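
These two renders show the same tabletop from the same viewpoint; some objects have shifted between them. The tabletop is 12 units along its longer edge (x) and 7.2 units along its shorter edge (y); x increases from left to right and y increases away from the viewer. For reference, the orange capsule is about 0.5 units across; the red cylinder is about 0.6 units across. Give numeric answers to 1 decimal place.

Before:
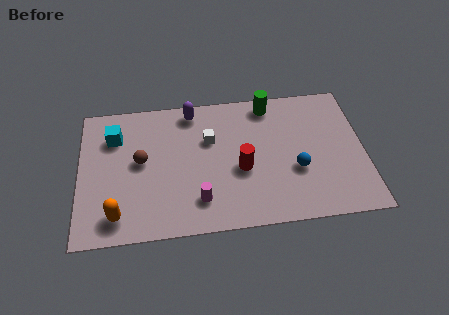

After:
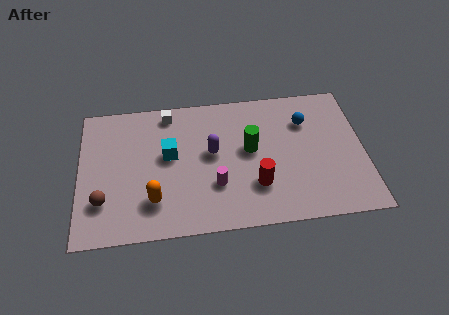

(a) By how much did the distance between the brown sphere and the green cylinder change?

+0.5

The distance was about 6.0 in the first image and 6.5 in the second, so they moved 0.5 units further apart.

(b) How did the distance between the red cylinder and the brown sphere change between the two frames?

+2.1

Before: roughly 4.3 units apart; after: 6.4. That's 2.1 units further apart.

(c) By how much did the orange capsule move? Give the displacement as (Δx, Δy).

(1.5, 0.6)

The orange capsule was at about (1.6, 1.2) and moved to about (3.1, 1.8).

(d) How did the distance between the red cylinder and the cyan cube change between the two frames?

-1.7

Before: roughly 5.8 units apart; after: 4.1. That's 1.7 units closer together.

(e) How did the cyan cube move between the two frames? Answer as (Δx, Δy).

(2.3, -1.2)

From the two frames, the cyan cube sits at roughly (1.5, 5.3) before and (3.8, 4.1) after.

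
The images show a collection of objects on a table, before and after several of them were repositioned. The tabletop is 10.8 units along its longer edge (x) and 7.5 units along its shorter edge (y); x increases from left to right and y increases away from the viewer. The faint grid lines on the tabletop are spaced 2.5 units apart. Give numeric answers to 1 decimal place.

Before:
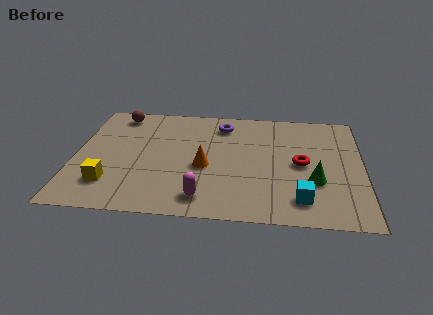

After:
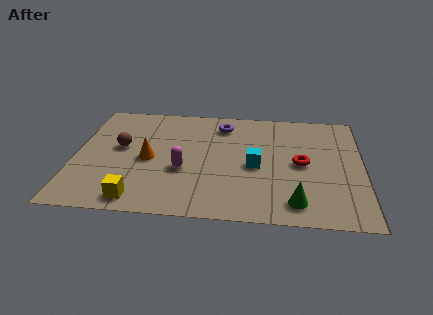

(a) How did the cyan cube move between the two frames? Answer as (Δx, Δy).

(-1.7, 2.0)

The cyan cube was at about (8.5, 1.4) and moved to about (6.8, 3.4).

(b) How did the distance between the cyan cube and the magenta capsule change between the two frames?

-0.9

Before: roughly 3.6 units apart; after: 2.7. That's 0.9 units closer together.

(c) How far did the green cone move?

1.6

From (9.0, 2.6) to (8.3, 1.2), the green cone covered √(0.7² + 1.4²) ≈ 1.6 units.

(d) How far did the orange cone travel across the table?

2.1

From (4.9, 3.2) to (2.8, 3.5), the orange cone covered √(2.1² + 0.3²) ≈ 2.1 units.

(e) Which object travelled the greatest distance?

the cyan cube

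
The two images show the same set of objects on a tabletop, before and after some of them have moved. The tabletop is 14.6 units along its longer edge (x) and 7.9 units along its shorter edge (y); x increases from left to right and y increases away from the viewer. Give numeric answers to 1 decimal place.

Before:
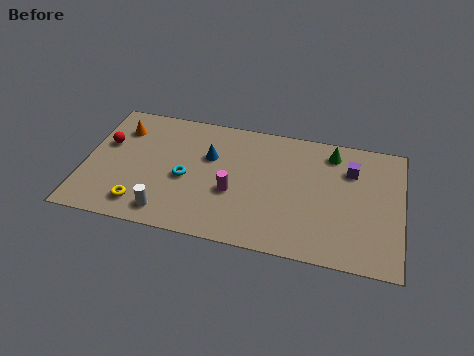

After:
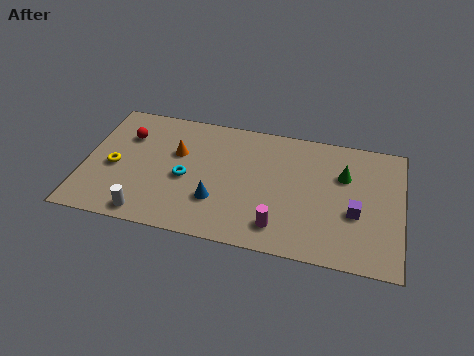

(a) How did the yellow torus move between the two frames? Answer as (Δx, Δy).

(-1.4, 2.1)

The yellow torus started near (2.8, 1.4) and ended near (1.4, 3.5).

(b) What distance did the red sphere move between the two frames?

1.1

The red sphere moved from about (0.9, 4.9) to (1.8, 5.6), a distance of √(0.9² + 0.7²) ≈ 1.1.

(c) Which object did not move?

the cyan torus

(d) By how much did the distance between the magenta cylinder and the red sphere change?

+2.1

Before: roughly 6.3 units apart; after: 8.4. That's 2.1 units further apart.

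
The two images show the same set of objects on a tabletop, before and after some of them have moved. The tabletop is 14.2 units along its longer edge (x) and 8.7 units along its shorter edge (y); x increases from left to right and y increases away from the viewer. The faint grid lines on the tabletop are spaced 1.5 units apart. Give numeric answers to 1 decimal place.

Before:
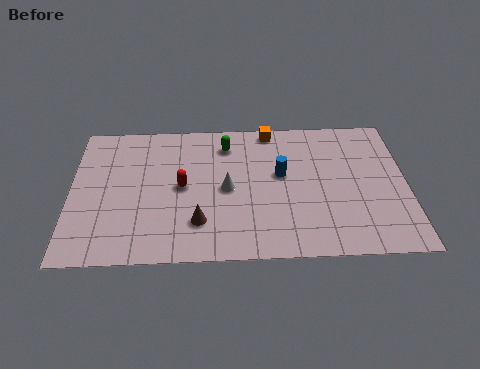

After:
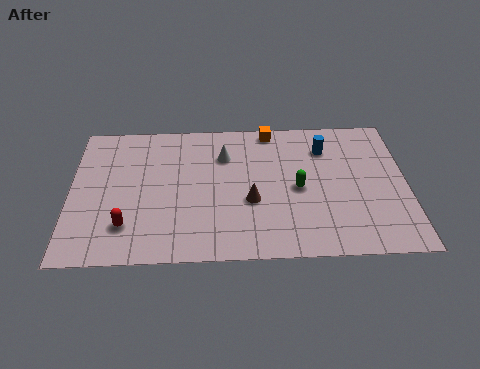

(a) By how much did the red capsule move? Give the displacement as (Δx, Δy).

(-2.3, -2.3)

From the two frames, the red capsule sits at roughly (4.7, 4.4) before and (2.4, 2.1) after.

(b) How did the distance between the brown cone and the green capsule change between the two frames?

-2.8

Before: roughly 4.9 units apart; after: 2.1. That's 2.8 units closer together.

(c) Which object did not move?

the orange cube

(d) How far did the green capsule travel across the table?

4.2

From (6.6, 7.0) to (9.6, 4.1), the green capsule covered √(3.0² + 2.9²) ≈ 4.2 units.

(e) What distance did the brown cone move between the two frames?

2.5

The brown cone was near (5.4, 2.2) before and (7.6, 3.4) after, so it travelled √(2.2² + 1.2²) ≈ 2.5 units.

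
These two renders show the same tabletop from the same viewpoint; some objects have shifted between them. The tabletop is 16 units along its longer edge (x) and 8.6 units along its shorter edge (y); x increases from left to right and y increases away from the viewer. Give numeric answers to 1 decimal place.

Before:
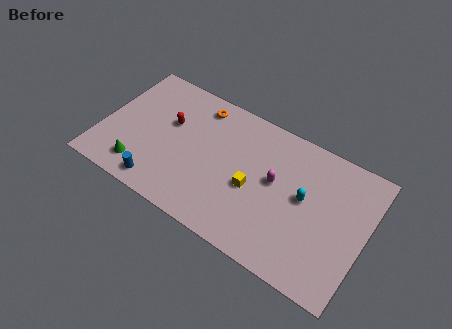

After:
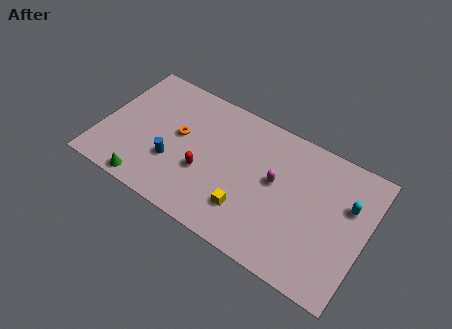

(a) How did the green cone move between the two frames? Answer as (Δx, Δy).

(0.6, -0.8)

The green cone was at about (2.7, 1.6) and moved to about (3.3, 0.8).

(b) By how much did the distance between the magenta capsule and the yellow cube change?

+1.3

Before: roughly 1.6 units apart; after: 2.9. That's 1.3 units further apart.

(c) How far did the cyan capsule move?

2.7

The cyan capsule moved from about (12.3, 4.7) to (14.8, 5.6), a distance of √(2.5² + 0.9²) ≈ 2.7.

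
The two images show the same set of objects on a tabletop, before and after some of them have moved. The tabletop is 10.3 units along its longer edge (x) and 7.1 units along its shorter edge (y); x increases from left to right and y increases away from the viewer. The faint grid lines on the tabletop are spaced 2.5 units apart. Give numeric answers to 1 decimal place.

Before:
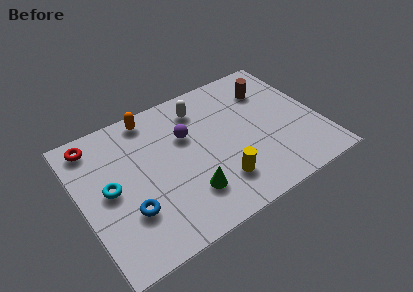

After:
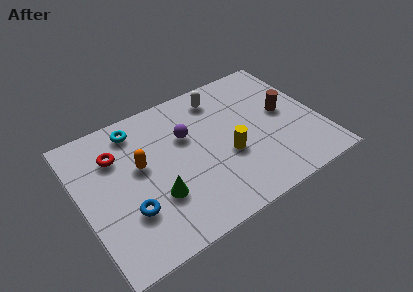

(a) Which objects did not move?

the blue torus and the purple sphere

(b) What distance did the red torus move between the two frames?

1.3

The red torus moved from about (0.9, 6.1) to (1.7, 5.1), a distance of √(0.8² + 1.0²) ≈ 1.3.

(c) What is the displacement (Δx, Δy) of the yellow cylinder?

(0.6, 1.1)

From the two frames, the yellow cylinder sits at roughly (5.6, 1.7) before and (6.2, 2.8) after.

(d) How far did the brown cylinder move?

1.6

From (8.5, 5.3) to (8.9, 3.8), the brown cylinder covered √(0.4² + 1.5²) ≈ 1.6 units.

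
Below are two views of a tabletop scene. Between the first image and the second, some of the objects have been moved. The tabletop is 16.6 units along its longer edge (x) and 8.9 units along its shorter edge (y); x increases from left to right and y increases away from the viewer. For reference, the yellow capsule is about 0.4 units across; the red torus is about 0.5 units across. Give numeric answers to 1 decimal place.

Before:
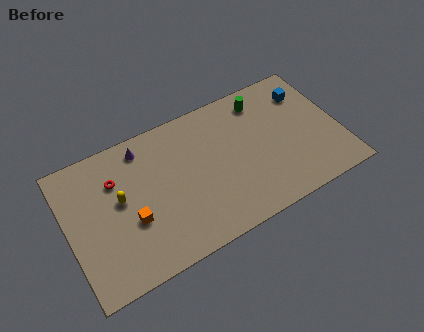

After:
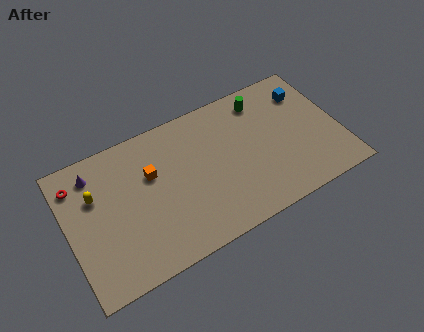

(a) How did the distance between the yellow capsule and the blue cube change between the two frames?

+1.3

The distance was about 11.9 in the first image and 13.2 in the second, so they moved 1.3 units further apart.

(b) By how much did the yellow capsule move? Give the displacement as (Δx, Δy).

(-1.4, 0.9)

The yellow capsule was at about (3.2, 5.0) and moved to about (1.8, 5.9).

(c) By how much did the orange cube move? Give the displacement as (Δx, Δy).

(1.5, 2.3)

The orange cube started near (3.7, 3.4) and ended near (5.2, 5.7).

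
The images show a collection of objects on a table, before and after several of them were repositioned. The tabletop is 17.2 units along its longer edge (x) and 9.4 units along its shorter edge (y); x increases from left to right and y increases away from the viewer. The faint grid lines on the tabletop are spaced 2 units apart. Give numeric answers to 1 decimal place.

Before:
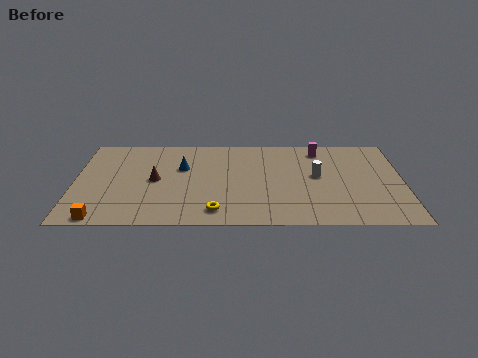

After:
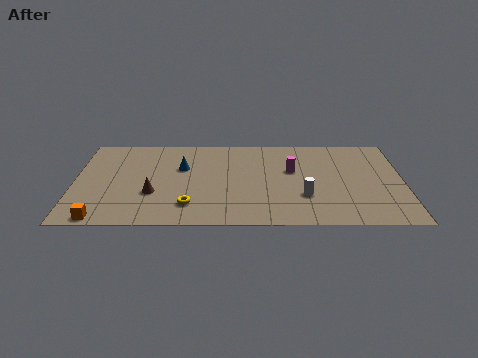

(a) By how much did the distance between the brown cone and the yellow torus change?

-2.3

The distance was about 4.5 in the first image and 2.2 in the second, so they moved 2.3 units closer together.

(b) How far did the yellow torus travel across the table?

1.5

From (7.4, 1.5) to (6.0, 2.1), the yellow torus covered √(1.4² + 0.6²) ≈ 1.5 units.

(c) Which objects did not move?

the orange cube and the blue cone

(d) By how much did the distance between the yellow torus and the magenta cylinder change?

-1.9

The distance was about 8.4 in the first image and 6.5 in the second, so they moved 1.9 units closer together.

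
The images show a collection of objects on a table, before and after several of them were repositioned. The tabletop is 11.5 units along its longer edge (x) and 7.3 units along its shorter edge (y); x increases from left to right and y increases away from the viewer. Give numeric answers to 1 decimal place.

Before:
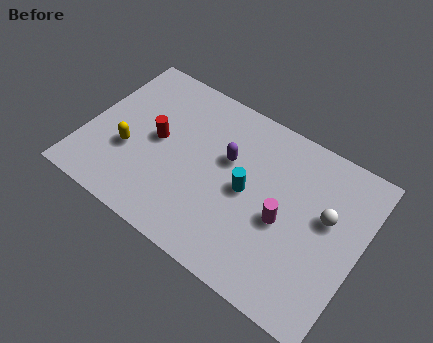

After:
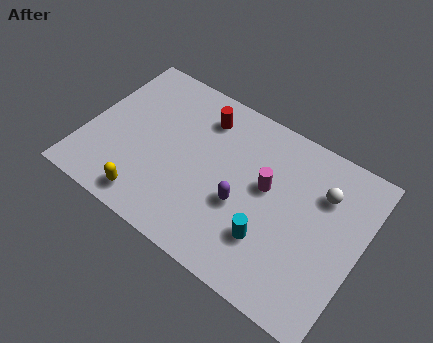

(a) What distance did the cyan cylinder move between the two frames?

1.9

The cyan cylinder was near (6.8, 3.6) before and (8.0, 2.1) after, so it travelled √(1.2² + 1.5²) ≈ 1.9 units.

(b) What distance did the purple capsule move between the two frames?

1.8

The purple capsule was near (5.8, 4.5) before and (6.7, 2.9) after, so it travelled √(0.9² + 1.6²) ≈ 1.8 units.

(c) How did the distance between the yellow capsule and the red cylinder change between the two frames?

+3.5

They were about 1.5 units apart before and 5.0 after — 3.5 units further apart.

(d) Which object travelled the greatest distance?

the red cylinder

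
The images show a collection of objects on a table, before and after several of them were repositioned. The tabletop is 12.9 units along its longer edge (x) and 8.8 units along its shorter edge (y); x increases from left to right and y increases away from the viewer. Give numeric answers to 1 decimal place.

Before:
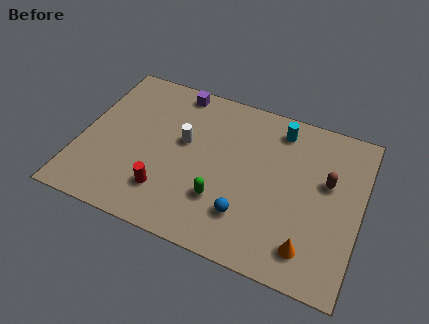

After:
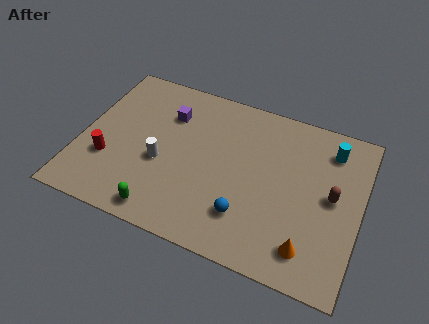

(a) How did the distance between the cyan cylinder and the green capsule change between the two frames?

+4.1

They were about 5.3 units apart before and 9.4 after — 4.1 units further apart.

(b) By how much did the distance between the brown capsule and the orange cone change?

-0.6

The distance was about 3.7 in the first image and 3.1 in the second, so they moved 0.6 units closer together.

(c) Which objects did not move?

the orange cone and the blue sphere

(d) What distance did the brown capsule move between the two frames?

0.8

The brown capsule moved from about (11.3, 5.3) to (11.6, 4.6), a distance of √(0.3² + 0.7²) ≈ 0.8.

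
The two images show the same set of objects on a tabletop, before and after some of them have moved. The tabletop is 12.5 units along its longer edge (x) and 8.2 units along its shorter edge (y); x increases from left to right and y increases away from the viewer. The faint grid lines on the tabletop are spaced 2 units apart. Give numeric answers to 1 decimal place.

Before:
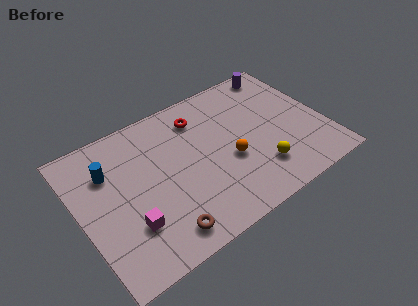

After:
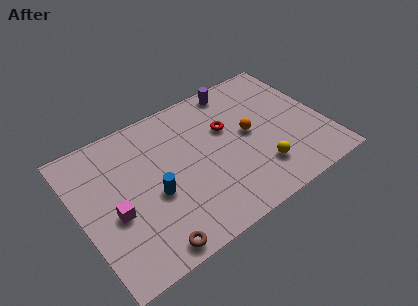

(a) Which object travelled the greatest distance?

the blue cylinder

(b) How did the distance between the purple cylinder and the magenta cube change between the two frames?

-2.1

Before: roughly 10.1 units apart; after: 8.0. That's 2.1 units closer together.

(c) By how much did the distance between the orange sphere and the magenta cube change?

+1.8

They were about 5.4 units apart before and 7.2 after — 1.8 units further apart.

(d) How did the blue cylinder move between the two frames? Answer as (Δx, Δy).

(1.9, -2.4)

The blue cylinder started near (1.7, 5.8) and ended near (3.6, 3.4).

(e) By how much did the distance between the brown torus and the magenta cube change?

+1.1

Before: roughly 1.8 units apart; after: 2.9. That's 1.1 units further apart.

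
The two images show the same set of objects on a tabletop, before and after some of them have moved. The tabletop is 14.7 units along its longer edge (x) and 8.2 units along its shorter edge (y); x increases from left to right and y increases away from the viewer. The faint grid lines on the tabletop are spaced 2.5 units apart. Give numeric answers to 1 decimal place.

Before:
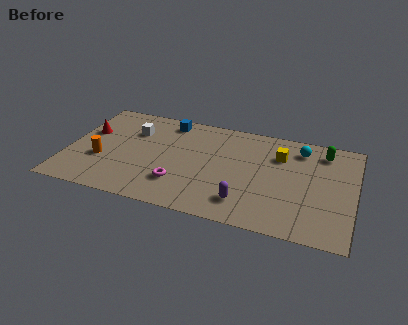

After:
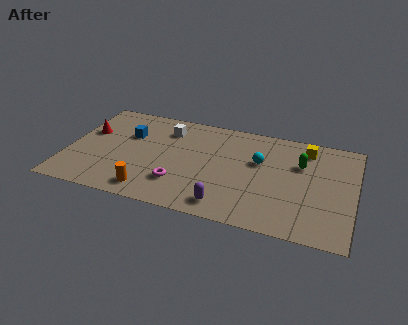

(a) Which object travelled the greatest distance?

the orange cylinder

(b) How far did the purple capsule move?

1.0

The purple capsule moved from about (9.3, 1.7) to (8.4, 1.2), a distance of √(0.9² + 0.5²) ≈ 1.0.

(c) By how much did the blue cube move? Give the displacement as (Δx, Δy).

(-1.9, -1.7)

The blue cube was at about (4.9, 7.1) and moved to about (3.0, 5.4).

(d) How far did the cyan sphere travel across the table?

2.6

From (11.8, 6.7) to (9.8, 5.1), the cyan sphere covered √(2.0² + 1.6²) ≈ 2.6 units.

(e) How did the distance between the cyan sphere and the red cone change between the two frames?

-2.1

Before: roughly 11.0 units apart; after: 8.9. That's 2.1 units closer together.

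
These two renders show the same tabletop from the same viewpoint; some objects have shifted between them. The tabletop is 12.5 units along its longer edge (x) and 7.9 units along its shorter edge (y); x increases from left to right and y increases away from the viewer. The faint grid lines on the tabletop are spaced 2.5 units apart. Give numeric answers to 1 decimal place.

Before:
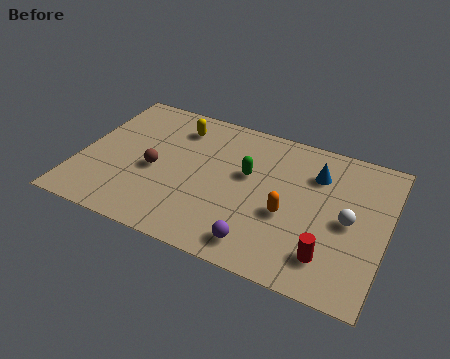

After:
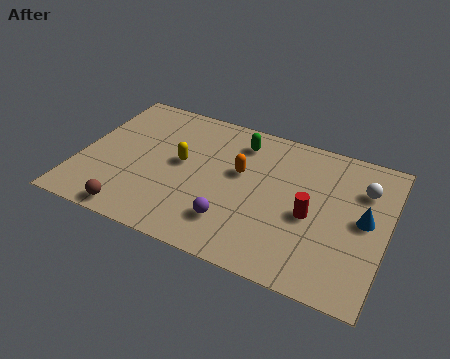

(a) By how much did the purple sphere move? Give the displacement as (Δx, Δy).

(-1.2, 0.7)

The purple sphere started near (7.7, 1.2) and ended near (6.5, 1.9).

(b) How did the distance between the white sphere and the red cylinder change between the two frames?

+0.7

Before: roughly 2.2 units apart; after: 2.9. That's 0.7 units further apart.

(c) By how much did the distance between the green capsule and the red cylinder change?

-0.4

The distance was about 4.7 in the first image and 4.3 in the second, so they moved 0.4 units closer together.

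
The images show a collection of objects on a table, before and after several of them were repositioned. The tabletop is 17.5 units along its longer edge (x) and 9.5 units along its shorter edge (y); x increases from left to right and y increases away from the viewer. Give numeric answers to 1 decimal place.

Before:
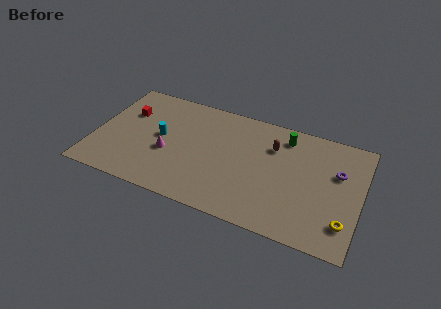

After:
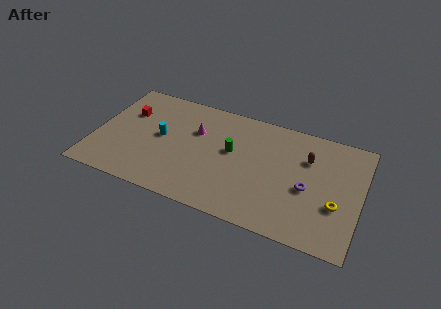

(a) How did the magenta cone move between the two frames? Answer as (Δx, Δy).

(1.6, 2.5)

From the two frames, the magenta cone sits at roughly (4.9, 3.8) before and (6.5, 6.3) after.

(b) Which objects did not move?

the cyan cylinder and the red cube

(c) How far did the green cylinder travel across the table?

4.1

From (12.3, 7.9) to (9.0, 5.4), the green cylinder covered √(3.3² + 2.5²) ≈ 4.1 units.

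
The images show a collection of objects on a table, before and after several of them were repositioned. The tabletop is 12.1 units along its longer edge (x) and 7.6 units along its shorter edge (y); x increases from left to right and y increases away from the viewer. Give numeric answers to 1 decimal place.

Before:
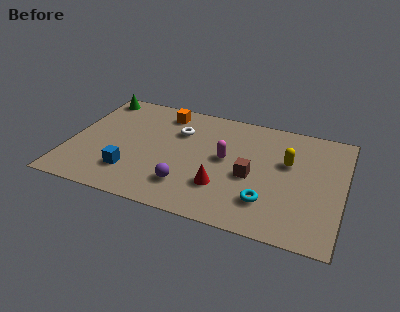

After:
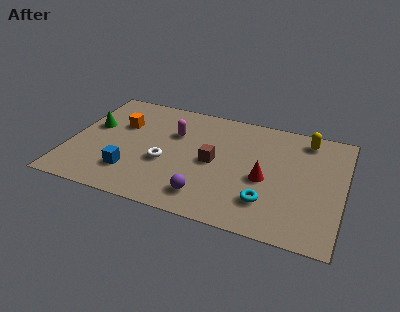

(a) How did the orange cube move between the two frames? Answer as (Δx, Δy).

(-1.8, -1.4)

The orange cube started near (3.9, 6.4) and ended near (2.1, 5.0).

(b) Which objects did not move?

the cyan torus and the blue cube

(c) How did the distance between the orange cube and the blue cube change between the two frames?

-1.4

Before: roughly 4.6 units apart; after: 3.2. That's 1.4 units closer together.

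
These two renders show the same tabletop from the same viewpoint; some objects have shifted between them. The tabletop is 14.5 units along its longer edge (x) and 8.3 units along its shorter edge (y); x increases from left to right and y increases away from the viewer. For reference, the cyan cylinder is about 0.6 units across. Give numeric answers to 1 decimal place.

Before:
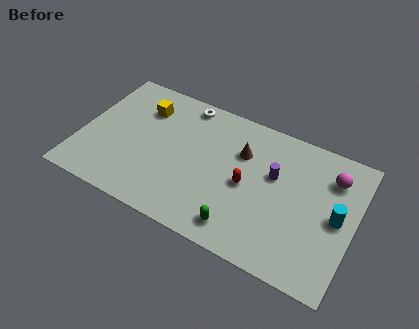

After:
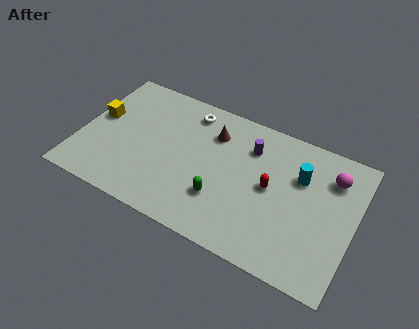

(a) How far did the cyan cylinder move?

2.6

The cyan cylinder was near (13.6, 4.1) before and (11.5, 5.6) after, so it travelled √(2.1² + 1.5²) ≈ 2.6 units.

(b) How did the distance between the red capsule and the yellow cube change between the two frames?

+3.0

The distance was about 6.3 in the first image and 9.3 in the second, so they moved 3.0 units further apart.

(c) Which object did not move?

the magenta sphere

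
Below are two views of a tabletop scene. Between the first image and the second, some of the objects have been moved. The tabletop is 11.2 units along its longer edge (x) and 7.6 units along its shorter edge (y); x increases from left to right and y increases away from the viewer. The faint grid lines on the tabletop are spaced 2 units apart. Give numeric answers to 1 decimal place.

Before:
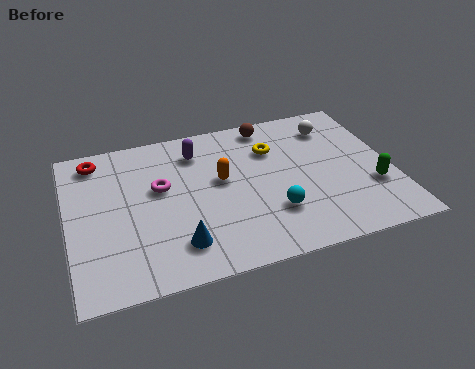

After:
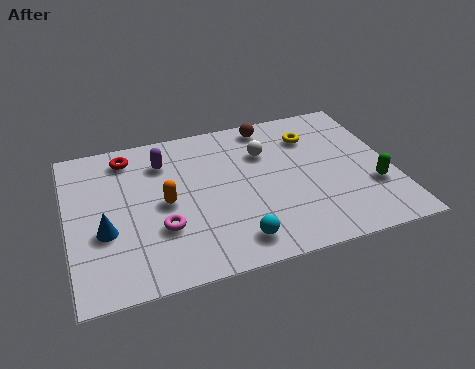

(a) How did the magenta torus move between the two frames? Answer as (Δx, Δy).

(-0.1, -2.0)

From the two frames, the magenta torus sits at roughly (3.2, 4.5) before and (3.1, 2.5) after.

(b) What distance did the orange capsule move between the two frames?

2.1

The orange capsule moved from about (5.3, 4.3) to (3.3, 3.7), a distance of √(2.0² + 0.6²) ≈ 2.1.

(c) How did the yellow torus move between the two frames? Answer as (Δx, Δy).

(1.4, 0.3)

The yellow torus was at about (7.2, 5.4) and moved to about (8.6, 5.7).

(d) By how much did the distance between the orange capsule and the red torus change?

-1.8

They were about 4.7 units apart before and 2.9 after — 1.8 units closer together.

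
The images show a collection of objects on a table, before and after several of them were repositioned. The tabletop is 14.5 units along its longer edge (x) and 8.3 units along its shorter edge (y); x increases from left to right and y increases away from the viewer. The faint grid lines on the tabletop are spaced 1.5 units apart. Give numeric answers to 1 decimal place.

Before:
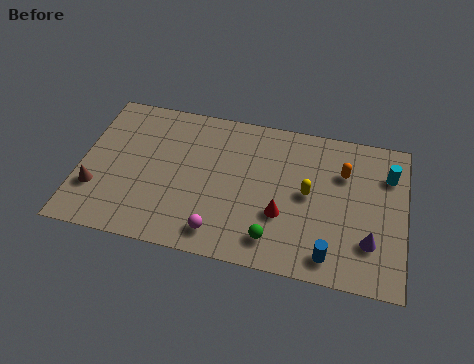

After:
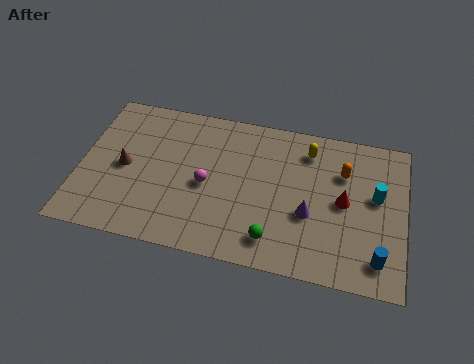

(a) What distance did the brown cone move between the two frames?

1.9

The brown cone was near (0.8, 2.5) before and (2.0, 4.0) after, so it travelled √(1.2² + 1.5²) ≈ 1.9 units.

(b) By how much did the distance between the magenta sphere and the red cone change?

+3.0

They were about 3.1 units apart before and 6.1 after — 3.0 units further apart.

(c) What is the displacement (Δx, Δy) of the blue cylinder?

(2.1, 0.3)

The blue cylinder was at about (11.3, 1.2) and moved to about (13.4, 1.5).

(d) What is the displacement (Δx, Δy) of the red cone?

(2.7, 1.3)

From the two frames, the red cone sits at roughly (9.1, 2.9) before and (11.8, 4.2) after.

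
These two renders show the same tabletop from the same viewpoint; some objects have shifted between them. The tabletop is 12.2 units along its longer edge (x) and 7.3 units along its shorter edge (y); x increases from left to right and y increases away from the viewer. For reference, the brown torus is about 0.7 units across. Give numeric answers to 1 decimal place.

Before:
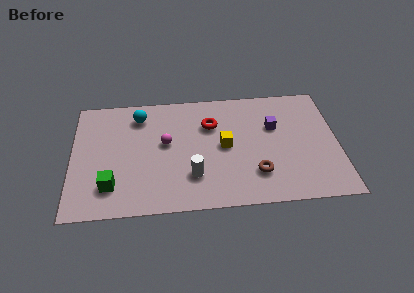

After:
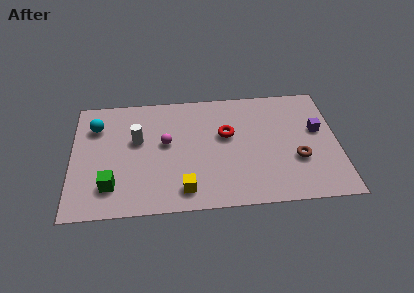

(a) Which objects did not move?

the green cube and the magenta sphere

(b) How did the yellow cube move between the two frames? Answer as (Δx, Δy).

(-1.9, -2.5)

From the two frames, the yellow cube sits at roughly (7.0, 3.7) before and (5.1, 1.2) after.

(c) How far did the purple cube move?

2.0

The purple cube moved from about (9.3, 4.7) to (11.3, 4.3), a distance of √(2.0² + 0.4²) ≈ 2.0.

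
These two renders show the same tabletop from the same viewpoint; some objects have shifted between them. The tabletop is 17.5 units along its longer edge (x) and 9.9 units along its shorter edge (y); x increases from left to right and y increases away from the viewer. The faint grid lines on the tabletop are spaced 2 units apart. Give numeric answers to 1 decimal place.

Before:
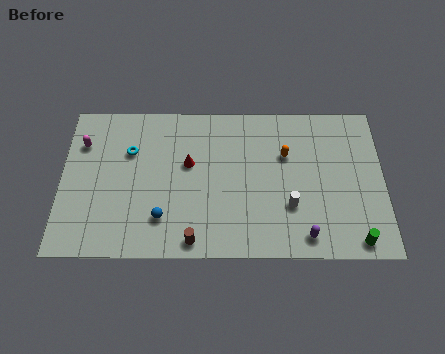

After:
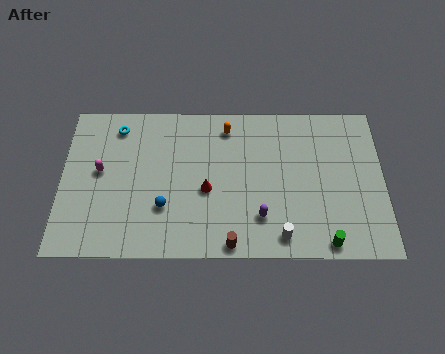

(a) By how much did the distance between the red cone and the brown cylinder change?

-1.3

They were about 4.9 units apart before and 3.6 after — 1.3 units closer together.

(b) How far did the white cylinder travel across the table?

2.0

The white cylinder was near (12.4, 3.2) before and (11.9, 1.3) after, so it travelled √(0.5² + 1.9²) ≈ 2.0 units.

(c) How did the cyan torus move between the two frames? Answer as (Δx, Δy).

(-0.7, 1.6)

From the two frames, the cyan torus sits at roughly (3.7, 6.7) before and (3.0, 8.3) after.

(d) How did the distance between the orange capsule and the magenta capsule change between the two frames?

-3.6

The distance was about 11.1 in the first image and 7.5 in the second, so they moved 3.6 units closer together.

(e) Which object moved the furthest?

the orange capsule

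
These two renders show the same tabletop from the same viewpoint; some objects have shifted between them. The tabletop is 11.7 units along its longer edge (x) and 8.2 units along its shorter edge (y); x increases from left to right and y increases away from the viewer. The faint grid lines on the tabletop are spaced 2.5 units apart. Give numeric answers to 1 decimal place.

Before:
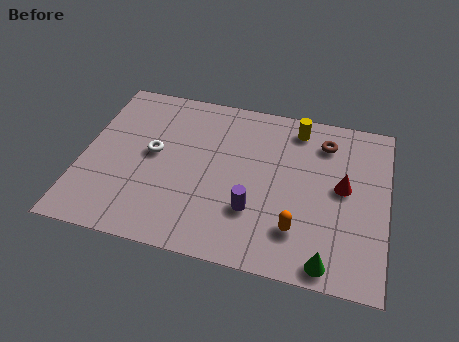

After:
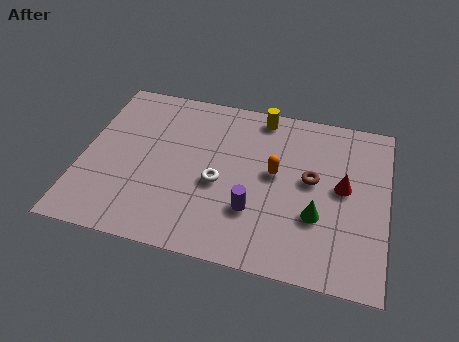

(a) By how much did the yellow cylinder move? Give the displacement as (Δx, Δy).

(-1.4, 0.3)

From the two frames, the yellow cylinder sits at roughly (8.1, 7.0) before and (6.7, 7.3) after.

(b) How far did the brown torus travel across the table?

2.0

The brown torus was near (9.2, 6.5) before and (8.8, 4.5) after, so it travelled √(0.4² + 2.0²) ≈ 2.0 units.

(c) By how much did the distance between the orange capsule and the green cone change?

+0.7

They were about 1.7 units apart before and 2.4 after — 0.7 units further apart.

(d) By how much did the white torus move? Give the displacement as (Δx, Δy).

(2.6, -0.9)

From the two frames, the white torus sits at roughly (2.7, 4.4) before and (5.3, 3.5) after.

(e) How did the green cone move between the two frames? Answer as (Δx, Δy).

(-0.5, 2.0)

The green cone was at about (9.6, 0.8) and moved to about (9.1, 2.8).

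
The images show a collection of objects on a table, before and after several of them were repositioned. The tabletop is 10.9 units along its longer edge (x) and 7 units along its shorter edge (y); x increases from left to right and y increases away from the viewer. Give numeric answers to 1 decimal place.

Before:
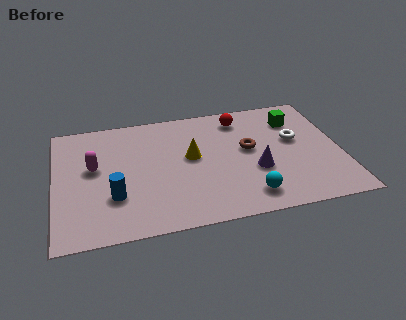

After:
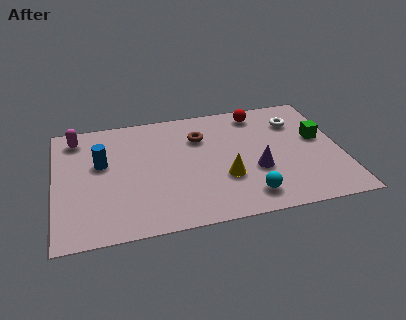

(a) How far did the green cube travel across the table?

1.5

The green cube moved from about (9.3, 5.3) to (10.1, 4.0), a distance of √(0.8² + 1.3²) ≈ 1.5.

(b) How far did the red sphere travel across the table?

0.7

The red sphere moved from about (7.2, 5.8) to (7.9, 6.0), a distance of √(0.7² + 0.2²) ≈ 0.7.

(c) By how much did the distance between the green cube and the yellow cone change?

-0.3

The distance was about 4.3 in the first image and 4.0 in the second, so they moved 0.3 units closer together.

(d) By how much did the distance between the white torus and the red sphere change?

-1.0

They were about 2.6 units apart before and 1.6 after — 1.0 units closer together.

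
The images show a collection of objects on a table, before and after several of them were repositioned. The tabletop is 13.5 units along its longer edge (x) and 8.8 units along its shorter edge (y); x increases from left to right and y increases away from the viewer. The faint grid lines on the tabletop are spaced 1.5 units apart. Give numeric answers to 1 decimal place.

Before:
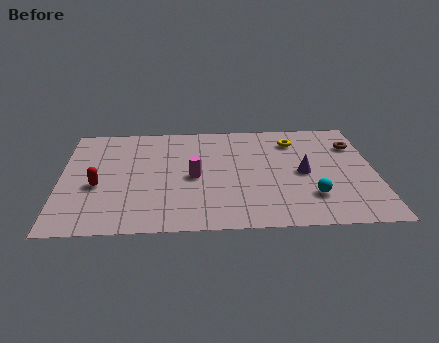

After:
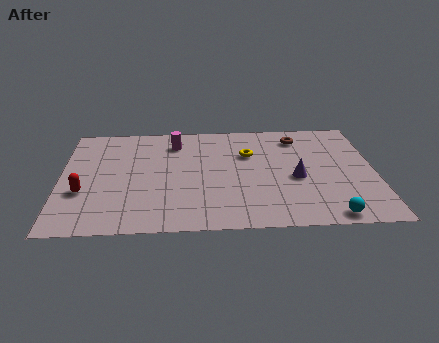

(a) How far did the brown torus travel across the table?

2.5

The brown torus moved from about (12.7, 6.4) to (10.3, 7.2), a distance of √(2.4² + 0.8²) ≈ 2.5.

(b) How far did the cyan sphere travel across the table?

1.7

The cyan sphere was near (10.7, 2.3) before and (11.4, 0.8) after, so it travelled √(0.7² + 1.5²) ≈ 1.7 units.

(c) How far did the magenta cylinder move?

3.0

The magenta cylinder was near (5.7, 4.1) before and (4.9, 7.0) after, so it travelled √(0.8² + 2.9²) ≈ 3.0 units.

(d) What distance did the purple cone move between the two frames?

0.5

The purple cone was near (10.4, 4.2) before and (10.1, 3.8) after, so it travelled √(0.3² + 0.4²) ≈ 0.5 units.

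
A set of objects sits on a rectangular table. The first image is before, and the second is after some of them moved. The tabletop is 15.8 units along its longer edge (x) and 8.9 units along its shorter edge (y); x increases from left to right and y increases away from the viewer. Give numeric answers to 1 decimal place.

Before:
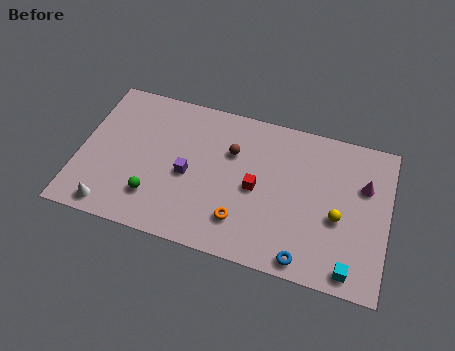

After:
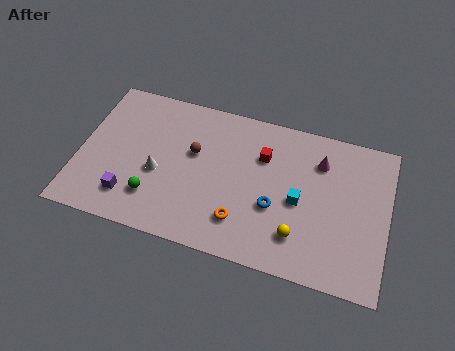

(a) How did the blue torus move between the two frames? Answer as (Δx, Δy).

(-1.7, 2.5)

From the two frames, the blue torus sits at roughly (11.8, 0.9) before and (10.1, 3.4) after.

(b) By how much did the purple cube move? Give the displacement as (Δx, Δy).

(-2.8, -2.1)

The purple cube was at about (5.6, 4.0) and moved to about (2.8, 1.9).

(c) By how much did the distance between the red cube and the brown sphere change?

+1.3

Before: roughly 2.3 units apart; after: 3.6. That's 1.3 units further apart.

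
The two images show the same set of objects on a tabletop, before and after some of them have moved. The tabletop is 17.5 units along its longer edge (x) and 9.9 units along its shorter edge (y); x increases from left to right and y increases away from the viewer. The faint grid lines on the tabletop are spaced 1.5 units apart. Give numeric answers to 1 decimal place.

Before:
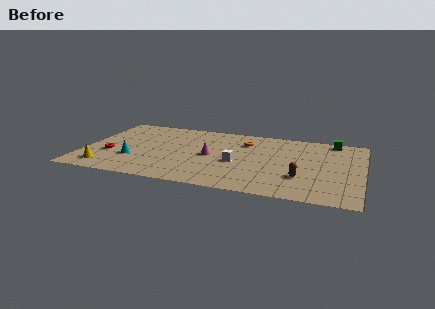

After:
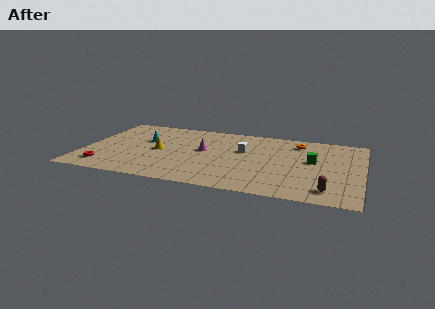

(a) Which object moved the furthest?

the yellow cone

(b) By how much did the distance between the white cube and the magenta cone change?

+0.8

The distance was about 1.8 in the first image and 2.6 in the second, so they moved 0.8 units further apart.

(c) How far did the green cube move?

3.5

The green cube moved from about (15.5, 8.9) to (14.4, 5.6), a distance of √(1.1² + 3.3²) ≈ 3.5.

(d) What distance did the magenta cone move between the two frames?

0.9

The magenta cone moved from about (8.0, 4.8) to (7.5, 5.5), a distance of √(0.5² + 0.7²) ≈ 0.9.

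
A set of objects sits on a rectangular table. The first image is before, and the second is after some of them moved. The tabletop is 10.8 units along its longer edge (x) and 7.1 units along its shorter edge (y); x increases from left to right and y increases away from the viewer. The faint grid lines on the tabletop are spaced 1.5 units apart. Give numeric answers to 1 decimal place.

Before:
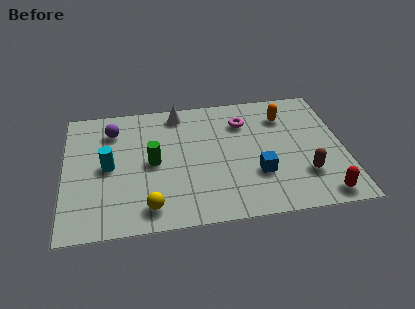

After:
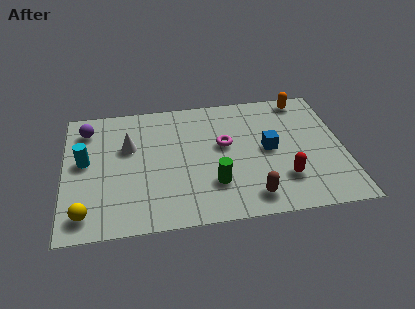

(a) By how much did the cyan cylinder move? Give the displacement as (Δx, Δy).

(-0.9, 0.4)

The cyan cylinder started near (1.7, 3.5) and ended near (0.8, 3.9).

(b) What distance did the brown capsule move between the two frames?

2.3

From (9.2, 2.0) to (7.1, 1.1), the brown capsule covered √(2.1² + 0.9²) ≈ 2.3 units.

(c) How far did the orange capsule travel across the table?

1.2

From (8.6, 5.4) to (9.4, 6.3), the orange capsule covered √(0.8² + 0.9²) ≈ 1.2 units.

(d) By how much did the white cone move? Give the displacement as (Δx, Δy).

(-2.0, -1.7)

From the two frames, the white cone sits at roughly (4.5, 6.2) before and (2.5, 4.5) after.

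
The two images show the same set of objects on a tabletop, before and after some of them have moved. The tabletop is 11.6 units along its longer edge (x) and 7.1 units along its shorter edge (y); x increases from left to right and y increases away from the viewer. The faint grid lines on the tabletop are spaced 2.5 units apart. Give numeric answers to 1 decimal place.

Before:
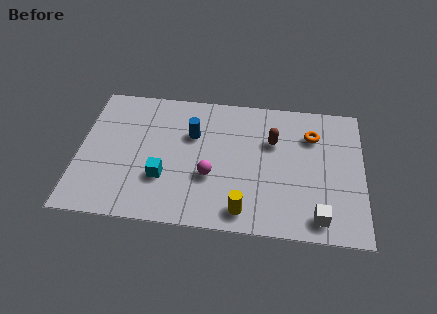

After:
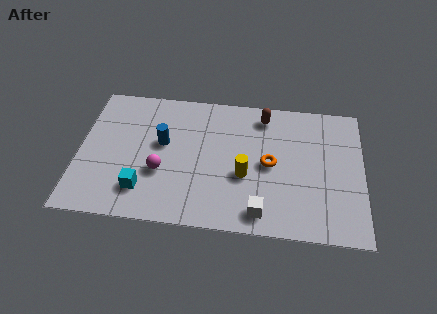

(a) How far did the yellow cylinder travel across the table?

1.8

From (6.8, 1.0) to (6.8, 2.8), the yellow cylinder covered √(0.0² + 1.8²) ≈ 1.8 units.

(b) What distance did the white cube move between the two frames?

2.3

The white cube was near (9.8, 1.0) before and (7.5, 1.0) after, so it travelled √(2.3² + 0.0²) ≈ 2.3 units.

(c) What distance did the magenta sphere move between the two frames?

2.0

From (5.4, 2.6) to (3.4, 2.6), the magenta sphere covered √(2.0² + 0.0²) ≈ 2.0 units.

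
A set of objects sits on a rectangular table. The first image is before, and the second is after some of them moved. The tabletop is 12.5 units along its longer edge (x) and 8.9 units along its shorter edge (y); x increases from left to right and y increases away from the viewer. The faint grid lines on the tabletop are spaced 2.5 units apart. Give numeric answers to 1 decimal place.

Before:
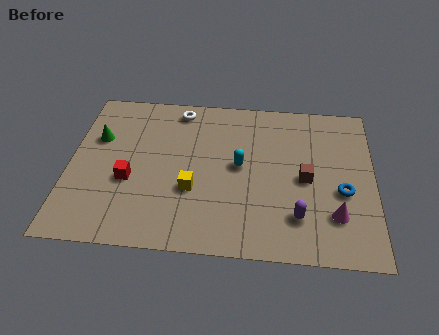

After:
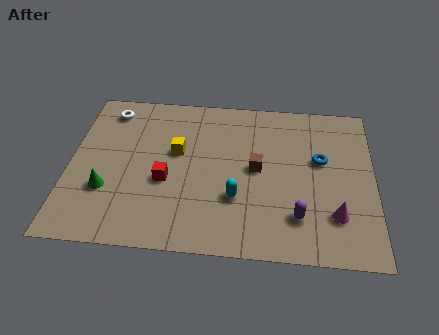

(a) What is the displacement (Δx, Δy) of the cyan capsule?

(-0.1, -1.8)

The cyan capsule was at about (7.0, 4.7) and moved to about (6.9, 2.9).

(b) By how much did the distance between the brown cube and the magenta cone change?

+1.7

They were about 2.2 units apart before and 3.9 after — 1.7 units further apart.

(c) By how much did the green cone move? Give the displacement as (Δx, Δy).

(0.5, -2.9)

The green cone started near (1.1, 5.8) and ended near (1.6, 2.9).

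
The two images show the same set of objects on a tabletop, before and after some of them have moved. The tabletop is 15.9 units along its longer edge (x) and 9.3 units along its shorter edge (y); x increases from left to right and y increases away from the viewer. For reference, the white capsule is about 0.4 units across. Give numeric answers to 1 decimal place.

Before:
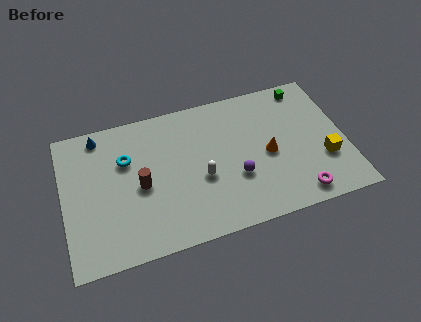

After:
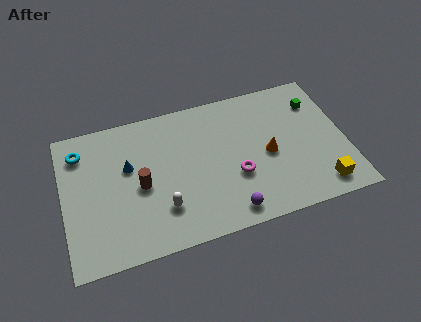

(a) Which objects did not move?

the brown cylinder and the orange cone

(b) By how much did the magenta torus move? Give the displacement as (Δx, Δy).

(-3.3, 2.2)

The magenta torus was at about (12.9, 1.2) and moved to about (9.6, 3.4).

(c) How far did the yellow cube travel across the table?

1.7

The yellow cube moved from about (14.6, 3.1) to (14.2, 1.4), a distance of √(0.4² + 1.7²) ≈ 1.7.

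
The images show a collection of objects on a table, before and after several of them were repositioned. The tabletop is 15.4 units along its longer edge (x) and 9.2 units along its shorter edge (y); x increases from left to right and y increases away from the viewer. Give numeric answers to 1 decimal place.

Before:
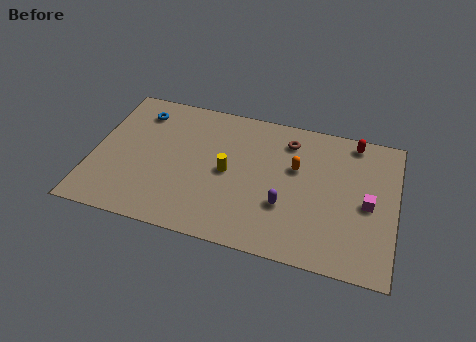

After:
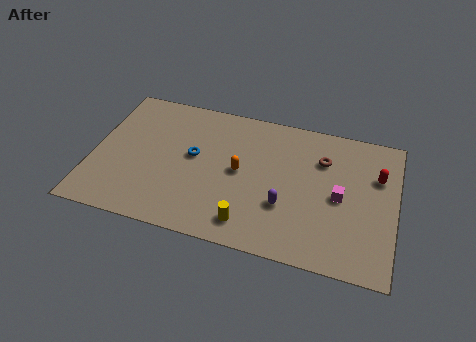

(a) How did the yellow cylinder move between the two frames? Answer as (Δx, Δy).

(1.3, -3.0)

From the two frames, the yellow cylinder sits at roughly (6.9, 4.5) before and (8.2, 1.5) after.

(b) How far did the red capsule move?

2.4

The red capsule was near (13.1, 8.2) before and (14.4, 6.2) after, so it travelled √(1.3² + 2.0²) ≈ 2.4 units.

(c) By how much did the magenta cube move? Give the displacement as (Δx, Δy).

(-1.4, 0.1)

From the two frames, the magenta cube sits at roughly (14.0, 4.3) before and (12.6, 4.4) after.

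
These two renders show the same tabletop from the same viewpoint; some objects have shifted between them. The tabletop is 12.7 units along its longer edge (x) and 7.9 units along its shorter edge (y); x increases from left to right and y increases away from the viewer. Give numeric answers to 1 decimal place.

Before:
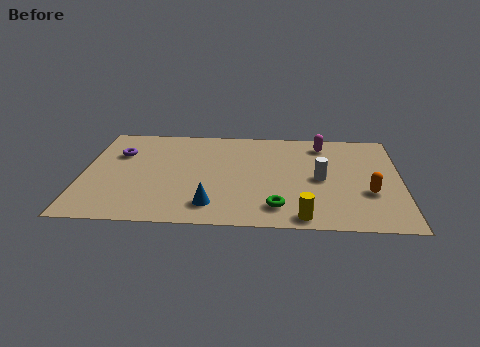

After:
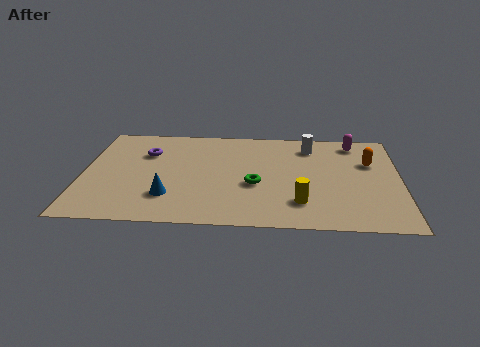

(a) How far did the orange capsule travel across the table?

2.4

From (11.4, 2.8) to (11.5, 5.2), the orange capsule covered √(0.1² + 2.4²) ≈ 2.4 units.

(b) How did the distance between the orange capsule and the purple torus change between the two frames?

-1.3

The distance was about 10.3 in the first image and 9.0 in the second, so they moved 1.3 units closer together.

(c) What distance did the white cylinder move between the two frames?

2.6

The white cylinder was near (9.5, 3.8) before and (9.1, 6.4) after, so it travelled √(0.4² + 2.6²) ≈ 2.6 units.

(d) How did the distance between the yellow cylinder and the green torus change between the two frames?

+1.0

The distance was about 1.2 in the first image and 2.2 in the second, so they moved 1.0 units further apart.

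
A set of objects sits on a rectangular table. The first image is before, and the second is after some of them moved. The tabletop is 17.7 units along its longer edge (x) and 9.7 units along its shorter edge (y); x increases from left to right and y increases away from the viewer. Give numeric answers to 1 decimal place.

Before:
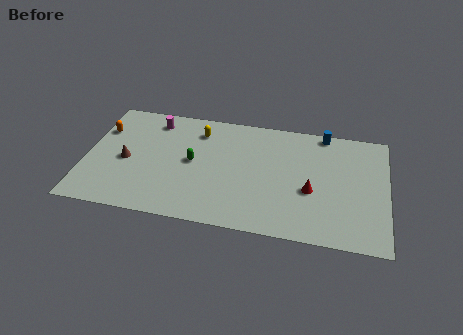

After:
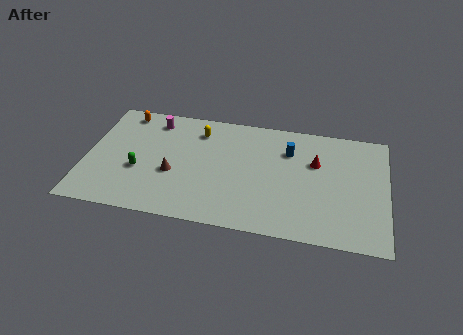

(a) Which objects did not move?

the magenta cylinder and the yellow capsule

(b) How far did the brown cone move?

2.9

From (2.4, 4.4) to (5.2, 3.8), the brown cone covered √(2.8² + 0.6²) ≈ 2.9 units.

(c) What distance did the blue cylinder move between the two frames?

2.8

The blue cylinder moved from about (13.9, 8.9) to (11.9, 7.0), a distance of √(2.0² + 1.9²) ≈ 2.8.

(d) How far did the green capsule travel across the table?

3.4

The green capsule moved from about (6.3, 5.0) to (3.2, 3.7), a distance of √(3.1² + 1.3²) ≈ 3.4.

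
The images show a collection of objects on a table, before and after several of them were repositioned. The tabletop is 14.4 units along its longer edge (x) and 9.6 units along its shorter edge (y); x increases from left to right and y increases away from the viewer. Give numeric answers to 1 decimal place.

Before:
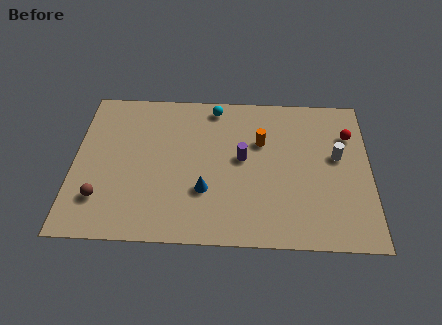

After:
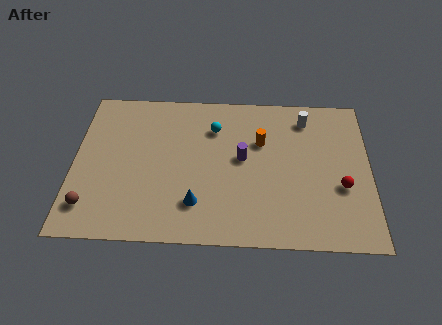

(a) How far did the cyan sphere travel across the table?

1.4

From (6.8, 8.5) to (6.8, 7.1), the cyan sphere covered √(0.0² + 1.4²) ≈ 1.4 units.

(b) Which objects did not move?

the orange cylinder and the purple cylinder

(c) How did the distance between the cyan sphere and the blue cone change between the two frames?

-0.5

Before: roughly 5.4 units apart; after: 4.9. That's 0.5 units closer together.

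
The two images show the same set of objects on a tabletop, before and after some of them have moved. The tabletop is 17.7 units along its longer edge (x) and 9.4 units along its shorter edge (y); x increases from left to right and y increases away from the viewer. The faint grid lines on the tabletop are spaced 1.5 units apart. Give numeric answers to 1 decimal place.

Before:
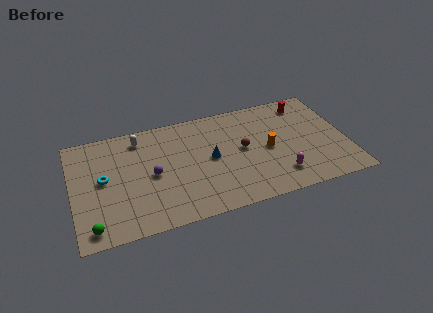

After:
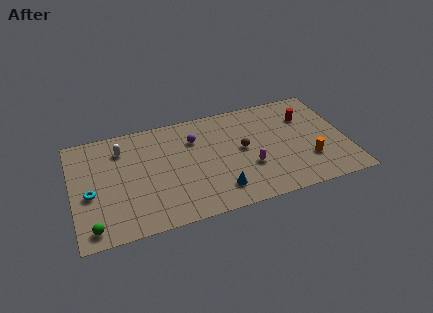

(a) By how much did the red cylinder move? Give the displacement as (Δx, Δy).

(-0.1, -1.2)

From the two frames, the red cylinder sits at roughly (15.4, 7.9) before and (15.3, 6.7) after.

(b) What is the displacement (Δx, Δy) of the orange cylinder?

(2.5, -1.7)

The orange cylinder started near (12.6, 4.5) and ended near (15.1, 2.8).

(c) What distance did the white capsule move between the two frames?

1.3

From (4.5, 7.9) to (3.3, 7.3), the white capsule covered √(1.2² + 0.6²) ≈ 1.3 units.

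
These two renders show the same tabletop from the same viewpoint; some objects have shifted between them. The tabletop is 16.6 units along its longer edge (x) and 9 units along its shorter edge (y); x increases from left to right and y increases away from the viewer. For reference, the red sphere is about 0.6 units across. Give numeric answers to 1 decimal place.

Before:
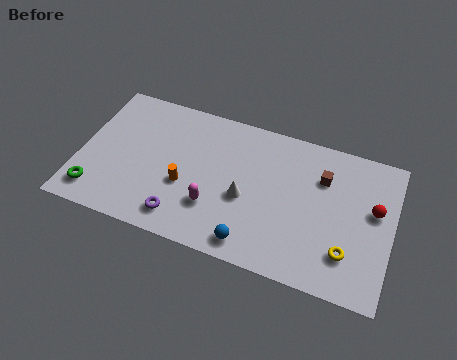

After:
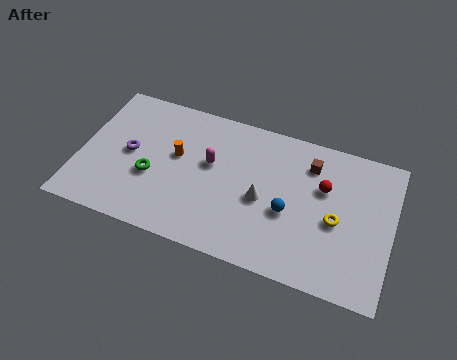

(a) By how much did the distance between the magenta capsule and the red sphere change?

-2.7

Before: roughly 8.7 units apart; after: 6.0. That's 2.7 units closer together.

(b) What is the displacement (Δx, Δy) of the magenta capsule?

(-0.4, 2.6)

From the two frames, the magenta capsule sits at roughly (7.3, 2.7) before and (6.9, 5.3) after.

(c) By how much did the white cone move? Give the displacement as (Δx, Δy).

(0.9, 0.2)

From the two frames, the white cone sits at roughly (8.9, 3.8) before and (9.8, 4.0) after.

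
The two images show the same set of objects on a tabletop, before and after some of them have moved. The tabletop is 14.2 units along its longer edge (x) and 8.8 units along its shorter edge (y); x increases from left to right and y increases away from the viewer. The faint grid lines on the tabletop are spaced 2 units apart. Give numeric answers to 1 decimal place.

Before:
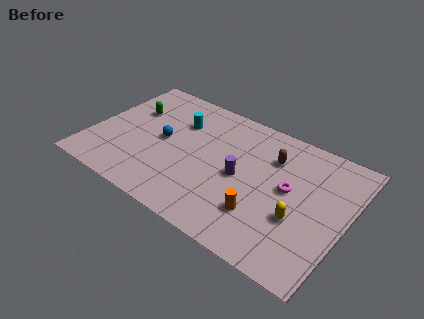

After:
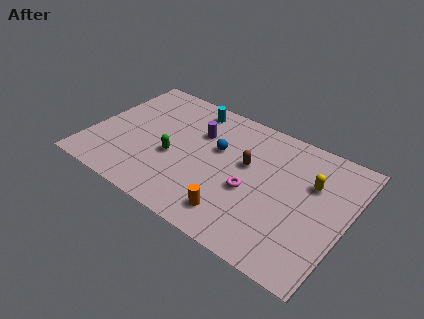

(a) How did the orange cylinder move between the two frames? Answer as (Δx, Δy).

(-1.3, -0.8)

The orange cylinder was at about (9.9, 2.4) and moved to about (8.6, 1.6).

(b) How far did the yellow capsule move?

2.6

The yellow capsule was near (11.8, 3.2) before and (12.1, 5.8) after, so it travelled √(0.3² + 2.6²) ≈ 2.6 units.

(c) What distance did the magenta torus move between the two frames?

2.2

The magenta torus was near (11.0, 4.8) before and (9.1, 3.6) after, so it travelled √(1.9² + 1.2²) ≈ 2.2 units.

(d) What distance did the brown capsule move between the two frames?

1.7

The brown capsule was near (9.8, 6.4) before and (8.6, 5.2) after, so it travelled √(1.2² + 1.2²) ≈ 1.7 units.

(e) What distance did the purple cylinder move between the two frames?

3.2

The purple cylinder moved from about (8.4, 4.2) to (5.7, 6.0), a distance of √(2.7² + 1.8²) ≈ 3.2.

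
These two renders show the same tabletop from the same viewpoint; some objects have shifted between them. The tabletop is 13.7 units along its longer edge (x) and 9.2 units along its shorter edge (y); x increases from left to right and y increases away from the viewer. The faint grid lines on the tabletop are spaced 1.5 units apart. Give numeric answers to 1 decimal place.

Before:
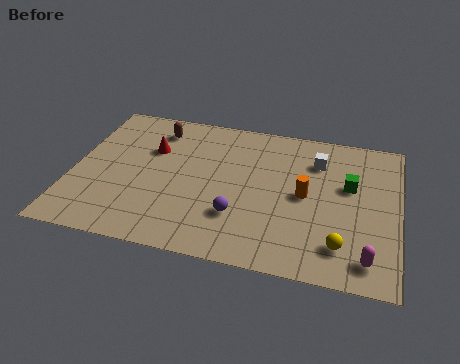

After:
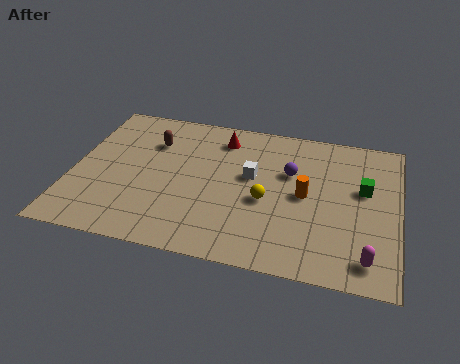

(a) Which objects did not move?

the orange cylinder and the magenta capsule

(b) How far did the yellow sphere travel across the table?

3.8

The yellow sphere moved from about (11.4, 1.9) to (8.2, 3.9), a distance of √(3.2² + 2.0²) ≈ 3.8.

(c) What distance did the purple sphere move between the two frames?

3.8

The purple sphere was near (7.1, 2.7) before and (9.1, 5.9) after, so it travelled √(2.0² + 3.2²) ≈ 3.8 units.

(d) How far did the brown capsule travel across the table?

0.9

The brown capsule was near (3.3, 7.5) before and (3.2, 6.6) after, so it travelled √(0.1² + 0.9²) ≈ 0.9 units.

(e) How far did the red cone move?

3.2

The red cone was near (3.2, 6.1) before and (6.1, 7.5) after, so it travelled √(2.9² + 1.4²) ≈ 3.2 units.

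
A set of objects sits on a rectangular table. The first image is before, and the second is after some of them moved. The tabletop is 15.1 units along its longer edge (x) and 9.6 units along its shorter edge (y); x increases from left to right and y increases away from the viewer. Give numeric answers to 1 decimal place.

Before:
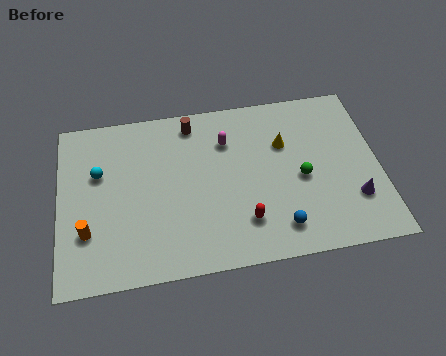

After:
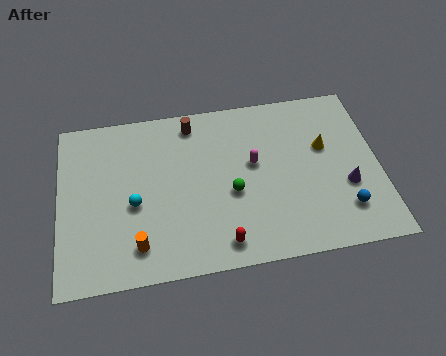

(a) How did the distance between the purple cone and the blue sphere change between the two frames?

-2.4

The distance was about 3.7 in the first image and 1.3 in the second, so they moved 2.4 units closer together.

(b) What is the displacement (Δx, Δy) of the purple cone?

(-0.3, 0.8)

From the two frames, the purple cone sits at roughly (13.8, 2.7) before and (13.5, 3.5) after.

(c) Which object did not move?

the brown cylinder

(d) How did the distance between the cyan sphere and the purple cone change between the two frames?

-2.4

The distance was about 12.4 in the first image and 10.0 in the second, so they moved 2.4 units closer together.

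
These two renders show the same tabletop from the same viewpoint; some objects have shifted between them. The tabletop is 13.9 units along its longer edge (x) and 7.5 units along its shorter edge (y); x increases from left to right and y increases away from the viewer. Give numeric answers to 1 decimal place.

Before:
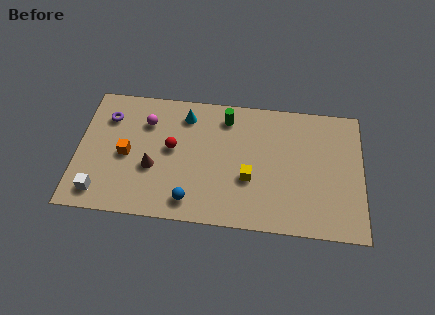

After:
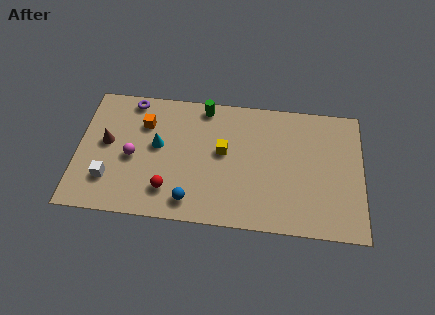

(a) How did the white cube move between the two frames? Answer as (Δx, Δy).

(0.4, 0.8)

The white cube was at about (1.2, 1.2) and moved to about (1.6, 2.0).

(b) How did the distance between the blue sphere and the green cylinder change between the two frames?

+0.3

They were about 5.2 units apart before and 5.5 after — 0.3 units further apart.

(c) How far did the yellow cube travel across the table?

1.9

From (8.4, 2.8) to (7.1, 4.2), the yellow cube covered √(1.3² + 1.4²) ≈ 1.9 units.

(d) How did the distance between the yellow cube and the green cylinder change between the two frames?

-0.9

They were about 3.6 units apart before and 2.7 after — 0.9 units closer together.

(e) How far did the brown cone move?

2.6

The brown cone was near (3.7, 2.9) before and (1.4, 4.1) after, so it travelled √(2.3² + 1.2²) ≈ 2.6 units.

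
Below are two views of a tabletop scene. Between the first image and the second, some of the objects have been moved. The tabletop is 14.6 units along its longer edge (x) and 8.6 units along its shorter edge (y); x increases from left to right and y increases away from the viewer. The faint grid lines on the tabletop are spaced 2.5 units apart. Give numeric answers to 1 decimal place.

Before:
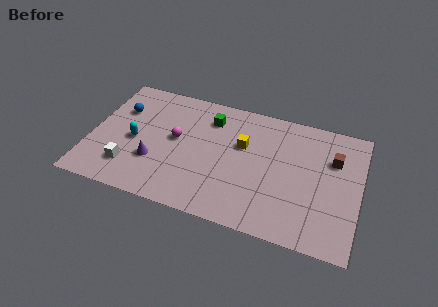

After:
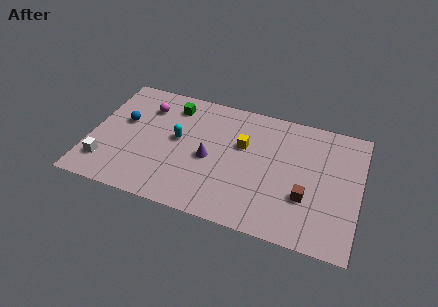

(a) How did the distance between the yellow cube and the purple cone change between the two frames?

-3.0

They were about 5.3 units apart before and 2.3 after — 3.0 units closer together.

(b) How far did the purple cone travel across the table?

3.1

From (3.6, 2.8) to (6.5, 3.9), the purple cone covered √(2.9² + 1.1²) ≈ 3.1 units.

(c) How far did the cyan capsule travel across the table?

2.4

The cyan capsule moved from about (2.4, 3.9) to (4.7, 4.7), a distance of √(2.3² + 0.8²) ≈ 2.4.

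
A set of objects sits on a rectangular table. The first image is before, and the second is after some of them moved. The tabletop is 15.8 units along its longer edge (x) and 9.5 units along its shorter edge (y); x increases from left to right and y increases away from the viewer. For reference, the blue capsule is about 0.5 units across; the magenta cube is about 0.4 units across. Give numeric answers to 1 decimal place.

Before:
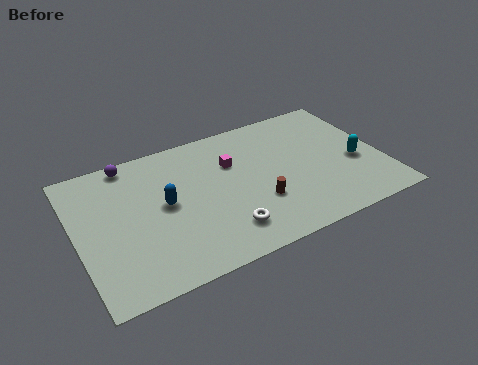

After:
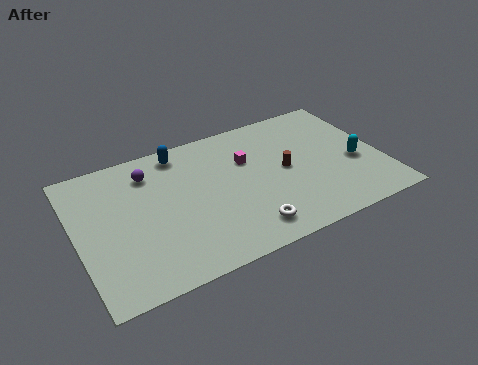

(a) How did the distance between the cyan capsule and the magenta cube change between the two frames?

-0.8

They were about 6.7 units apart before and 5.9 after — 0.8 units closer together.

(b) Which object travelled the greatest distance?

the blue capsule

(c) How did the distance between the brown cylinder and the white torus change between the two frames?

+1.9

They were about 2.2 units apart before and 4.1 after — 1.9 units further apart.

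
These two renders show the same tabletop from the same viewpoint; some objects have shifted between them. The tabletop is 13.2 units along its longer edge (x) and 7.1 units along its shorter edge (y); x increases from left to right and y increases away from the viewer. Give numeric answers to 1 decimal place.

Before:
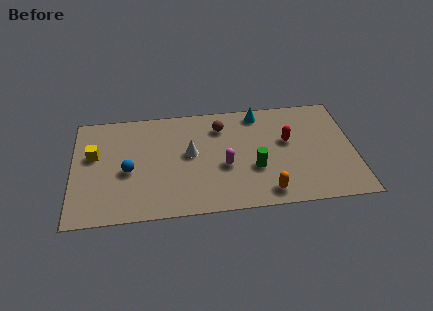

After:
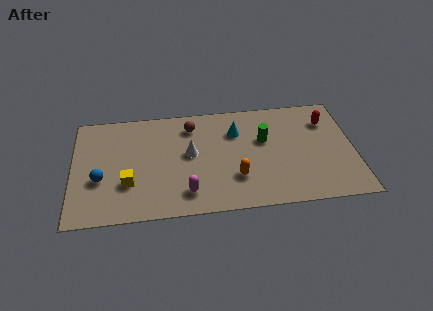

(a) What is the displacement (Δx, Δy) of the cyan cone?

(-1.1, -1.1)

The cyan cone was at about (8.8, 6.2) and moved to about (7.7, 5.1).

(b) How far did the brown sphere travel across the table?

1.4

The brown sphere was near (7.0, 5.5) before and (5.6, 5.7) after, so it travelled √(1.4² + 0.2²) ≈ 1.4 units.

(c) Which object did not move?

the white cone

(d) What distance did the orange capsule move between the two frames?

1.8

From (9.0, 1.0) to (7.6, 2.1), the orange capsule covered √(1.4² + 1.1²) ≈ 1.8 units.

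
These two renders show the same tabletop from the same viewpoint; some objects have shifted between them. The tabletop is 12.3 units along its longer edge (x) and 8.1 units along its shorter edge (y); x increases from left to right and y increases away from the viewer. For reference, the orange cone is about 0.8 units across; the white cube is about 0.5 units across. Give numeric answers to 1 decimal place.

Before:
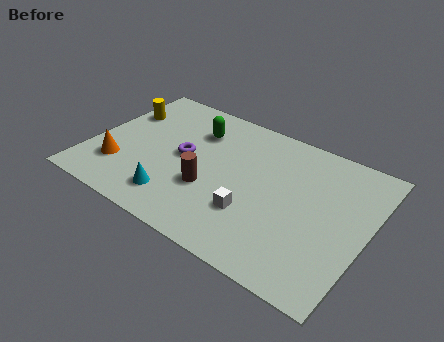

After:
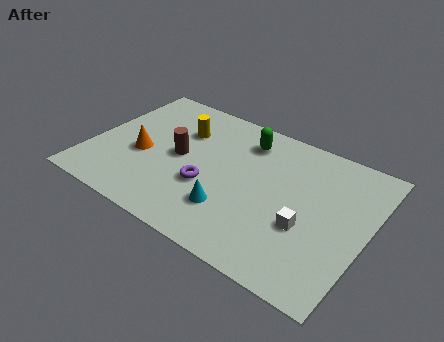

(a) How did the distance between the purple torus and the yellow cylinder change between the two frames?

-0.3

They were about 3.5 units apart before and 3.2 after — 0.3 units closer together.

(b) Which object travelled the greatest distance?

the yellow cylinder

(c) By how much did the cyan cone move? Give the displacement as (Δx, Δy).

(2.4, 0.6)

The cyan cone was at about (4.2, 1.6) and moved to about (6.6, 2.2).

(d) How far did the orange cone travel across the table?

1.4

From (1.5, 2.2) to (2.3, 3.4), the orange cone covered √(0.8² + 1.2²) ≈ 1.4 units.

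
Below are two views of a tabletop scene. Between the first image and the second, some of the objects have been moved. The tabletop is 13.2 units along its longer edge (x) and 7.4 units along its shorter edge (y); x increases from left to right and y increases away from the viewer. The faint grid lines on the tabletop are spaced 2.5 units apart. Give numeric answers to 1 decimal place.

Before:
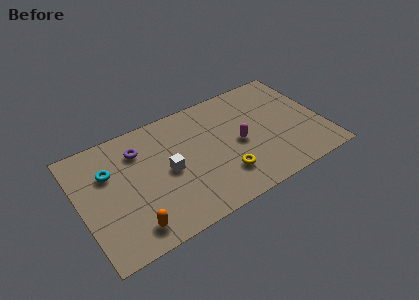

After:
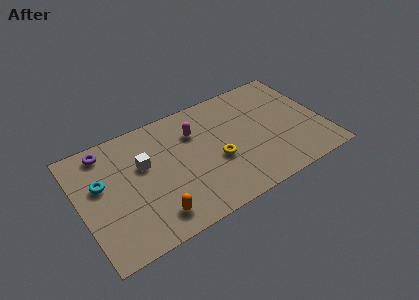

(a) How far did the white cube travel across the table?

1.6

From (4.7, 3.6) to (3.5, 4.6), the white cube covered √(1.2² + 1.0²) ≈ 1.6 units.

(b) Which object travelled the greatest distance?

the magenta capsule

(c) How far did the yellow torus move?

1.1

The yellow torus was near (7.5, 1.9) before and (7.3, 3.0) after, so it travelled √(0.2² + 1.1²) ≈ 1.1 units.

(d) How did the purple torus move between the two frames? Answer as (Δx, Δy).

(-1.7, 0.8)

The purple torus started near (3.4, 5.6) and ended near (1.7, 6.4).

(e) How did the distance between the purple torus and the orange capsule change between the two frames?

+0.9

The distance was about 4.5 in the first image and 5.4 in the second, so they moved 0.9 units further apart.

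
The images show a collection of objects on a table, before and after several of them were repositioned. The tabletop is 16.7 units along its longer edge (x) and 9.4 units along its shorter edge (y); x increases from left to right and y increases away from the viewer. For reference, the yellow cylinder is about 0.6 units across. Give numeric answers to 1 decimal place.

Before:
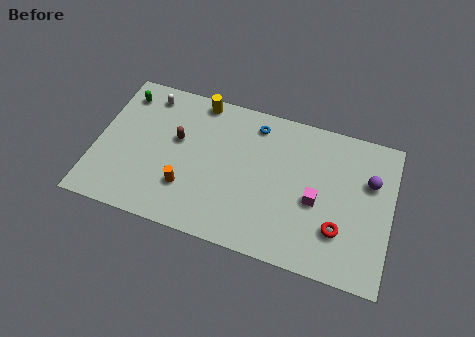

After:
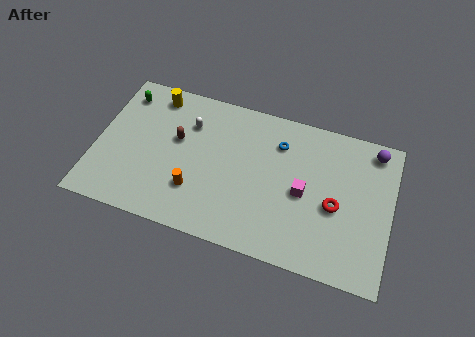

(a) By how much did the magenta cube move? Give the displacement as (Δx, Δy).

(-0.7, 0.3)

The magenta cube was at about (12.5, 4.1) and moved to about (11.8, 4.4).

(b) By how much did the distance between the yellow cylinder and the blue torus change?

+3.9

Before: roughly 3.4 units apart; after: 7.3. That's 3.9 units further apart.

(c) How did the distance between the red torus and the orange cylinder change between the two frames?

-0.7

Before: roughly 8.6 units apart; after: 7.9. That's 0.7 units closer together.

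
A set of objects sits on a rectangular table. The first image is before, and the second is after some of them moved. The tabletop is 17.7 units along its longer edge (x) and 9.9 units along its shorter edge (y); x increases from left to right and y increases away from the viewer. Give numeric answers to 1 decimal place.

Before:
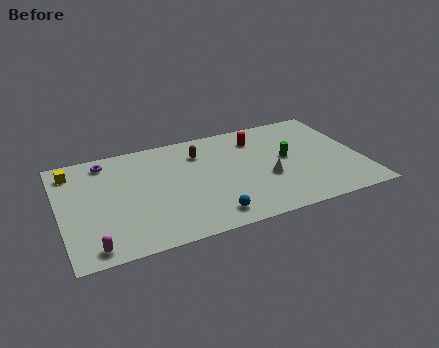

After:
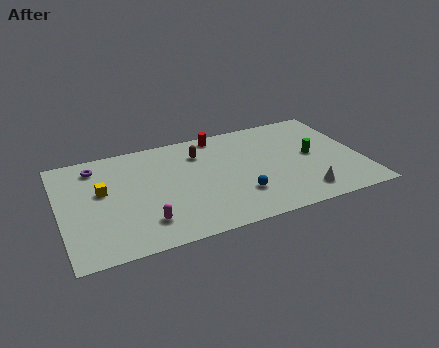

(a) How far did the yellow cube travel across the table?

2.9

The yellow cube was near (0.9, 8.2) before and (2.5, 5.8) after, so it travelled √(1.6² + 2.4²) ≈ 2.9 units.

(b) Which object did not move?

the brown capsule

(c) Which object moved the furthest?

the magenta capsule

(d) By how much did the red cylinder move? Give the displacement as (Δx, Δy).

(-2.2, 1.1)

The red cylinder was at about (11.9, 7.8) and moved to about (9.7, 8.9).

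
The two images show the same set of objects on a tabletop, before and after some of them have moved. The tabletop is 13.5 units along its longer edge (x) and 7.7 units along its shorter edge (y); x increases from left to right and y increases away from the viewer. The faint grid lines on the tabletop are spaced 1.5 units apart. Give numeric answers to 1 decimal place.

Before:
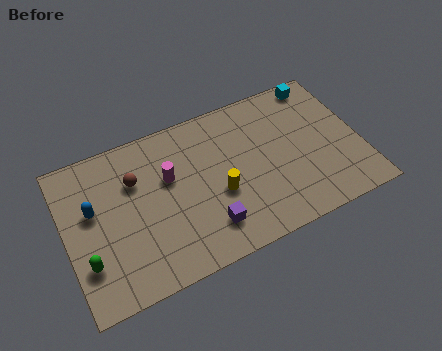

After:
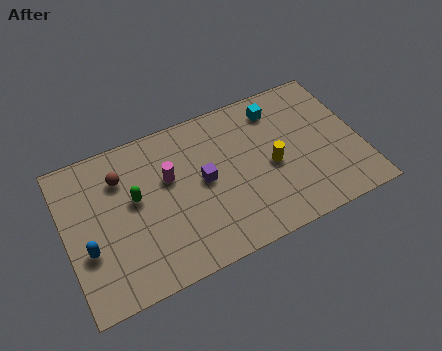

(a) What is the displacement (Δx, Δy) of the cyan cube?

(-2.1, -0.6)

From the two frames, the cyan cube sits at roughly (12.1, 6.9) before and (10.0, 6.3) after.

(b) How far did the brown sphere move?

0.7

The brown sphere moved from about (3.3, 5.3) to (2.7, 5.7), a distance of √(0.6² + 0.4²) ≈ 0.7.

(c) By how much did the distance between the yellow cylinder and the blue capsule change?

+2.7

Before: roughly 5.8 units apart; after: 8.5. That's 2.7 units further apart.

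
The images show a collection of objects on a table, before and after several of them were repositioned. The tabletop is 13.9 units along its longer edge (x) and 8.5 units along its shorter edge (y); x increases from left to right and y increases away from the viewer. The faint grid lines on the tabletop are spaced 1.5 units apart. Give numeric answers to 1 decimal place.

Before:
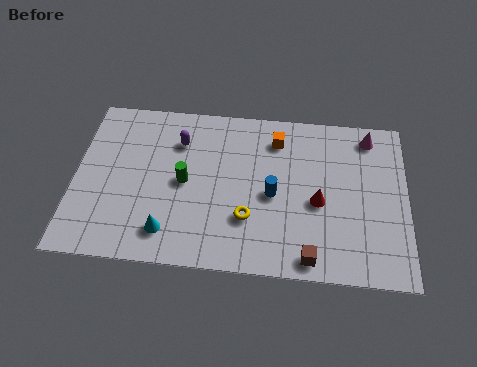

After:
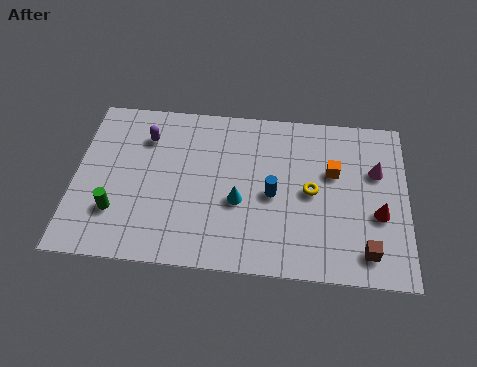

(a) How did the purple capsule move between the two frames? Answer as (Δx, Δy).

(-1.4, 0.1)

The purple capsule was at about (4.3, 6.3) and moved to about (2.9, 6.4).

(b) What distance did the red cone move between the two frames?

2.5

The red cone moved from about (10.2, 3.7) to (12.7, 3.3), a distance of √(2.5² + 0.4²) ≈ 2.5.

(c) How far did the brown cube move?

2.4

From (9.9, 0.9) to (12.2, 1.4), the brown cube covered √(2.3² + 0.5²) ≈ 2.4 units.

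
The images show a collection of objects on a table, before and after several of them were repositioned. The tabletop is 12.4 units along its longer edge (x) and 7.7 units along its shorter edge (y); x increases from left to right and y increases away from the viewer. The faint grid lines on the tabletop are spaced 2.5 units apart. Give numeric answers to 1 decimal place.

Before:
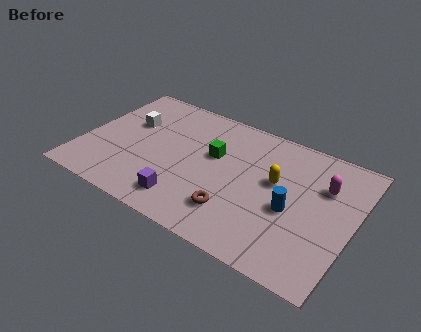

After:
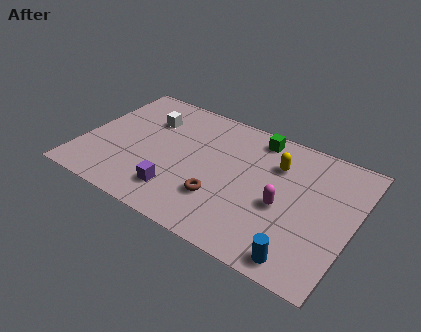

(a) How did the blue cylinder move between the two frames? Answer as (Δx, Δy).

(0.8, -2.4)

The blue cylinder started near (9.7, 3.3) and ended near (10.5, 0.9).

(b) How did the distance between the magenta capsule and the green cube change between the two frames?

-1.2

They were about 5.0 units apart before and 3.8 after — 1.2 units closer together.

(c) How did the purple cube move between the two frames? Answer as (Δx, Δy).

(-0.4, 0.3)

The purple cube started near (5.1, 1.4) and ended near (4.7, 1.7).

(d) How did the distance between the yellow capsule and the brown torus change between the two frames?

+0.8

They were about 3.0 units apart before and 3.8 after — 0.8 units further apart.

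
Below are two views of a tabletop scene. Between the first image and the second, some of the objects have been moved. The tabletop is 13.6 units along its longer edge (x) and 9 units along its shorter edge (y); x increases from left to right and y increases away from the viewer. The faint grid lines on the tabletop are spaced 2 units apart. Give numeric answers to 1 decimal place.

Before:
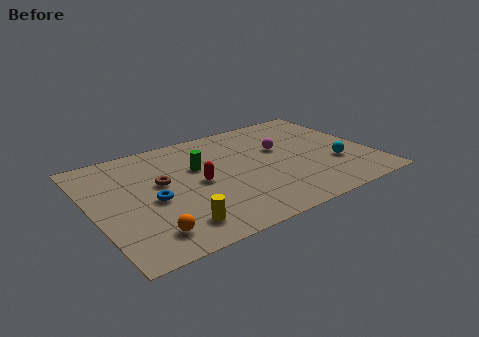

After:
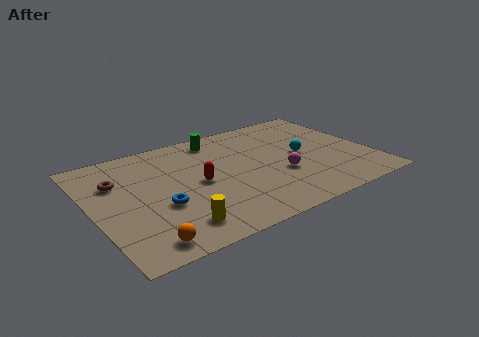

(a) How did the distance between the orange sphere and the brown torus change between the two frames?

+1.3

The distance was about 3.8 in the first image and 5.1 in the second, so they moved 1.3 units further apart.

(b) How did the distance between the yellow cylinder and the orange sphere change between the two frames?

+0.4

The distance was about 1.3 in the first image and 1.7 in the second, so they moved 0.4 units further apart.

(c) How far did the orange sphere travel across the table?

0.6

From (2.2, 1.6) to (1.9, 1.1), the orange sphere covered √(0.3² + 0.5²) ≈ 0.6 units.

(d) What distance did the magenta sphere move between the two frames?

2.2

The magenta sphere was near (9.4, 5.5) before and (9.0, 3.3) after, so it travelled √(0.4² + 2.2²) ≈ 2.2 units.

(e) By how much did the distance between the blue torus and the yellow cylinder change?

-0.7

They were about 2.5 units apart before and 1.8 after — 0.7 units closer together.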